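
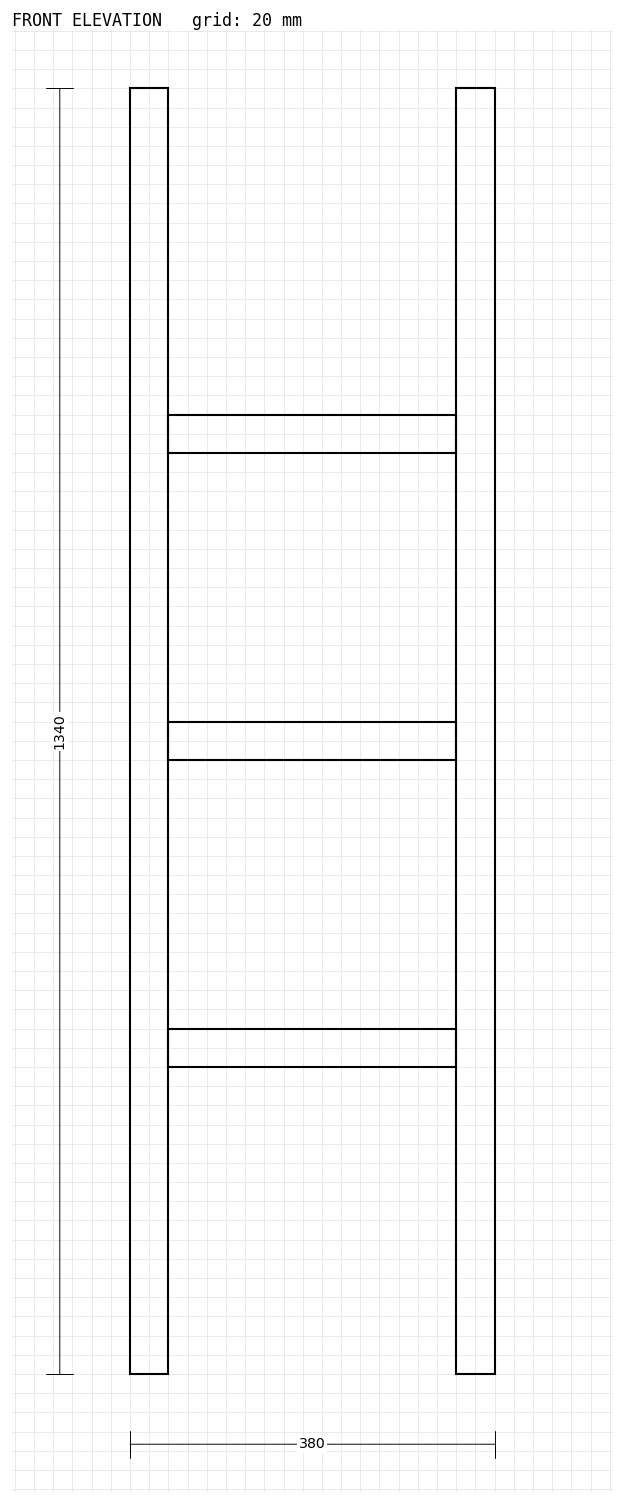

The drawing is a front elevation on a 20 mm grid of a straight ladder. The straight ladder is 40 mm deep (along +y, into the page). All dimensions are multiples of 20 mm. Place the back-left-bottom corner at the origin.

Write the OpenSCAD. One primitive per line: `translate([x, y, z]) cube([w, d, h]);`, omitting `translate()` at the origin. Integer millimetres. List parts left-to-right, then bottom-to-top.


cube([40, 40, 1340]);
translate([40, 0, 320]) cube([300, 40, 40]);
translate([40, 0, 640]) cube([300, 40, 40]);
translate([40, 0, 960]) cube([300, 40, 40]);
translate([340, 0, 0]) cube([40, 40, 1340]);


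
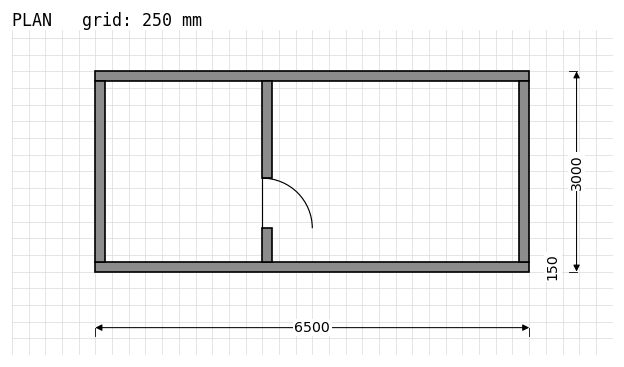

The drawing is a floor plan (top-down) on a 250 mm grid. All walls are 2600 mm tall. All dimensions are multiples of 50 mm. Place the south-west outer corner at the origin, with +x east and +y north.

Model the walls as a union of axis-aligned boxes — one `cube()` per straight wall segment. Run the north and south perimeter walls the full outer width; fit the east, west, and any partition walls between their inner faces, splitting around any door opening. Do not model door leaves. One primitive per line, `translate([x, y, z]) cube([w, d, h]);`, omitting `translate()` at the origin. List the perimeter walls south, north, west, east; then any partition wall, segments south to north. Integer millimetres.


cube([6500, 150, 2600]);
translate([0, 2850, 0]) cube([6500, 150, 2600]);
translate([0, 150, 0]) cube([150, 2700, 2600]);
translate([6350, 150, 0]) cube([150, 2700, 2600]);
translate([2500, 150, 0]) cube([150, 500, 2600]);
translate([2500, 1400, 0]) cube([150, 1450, 2600]);


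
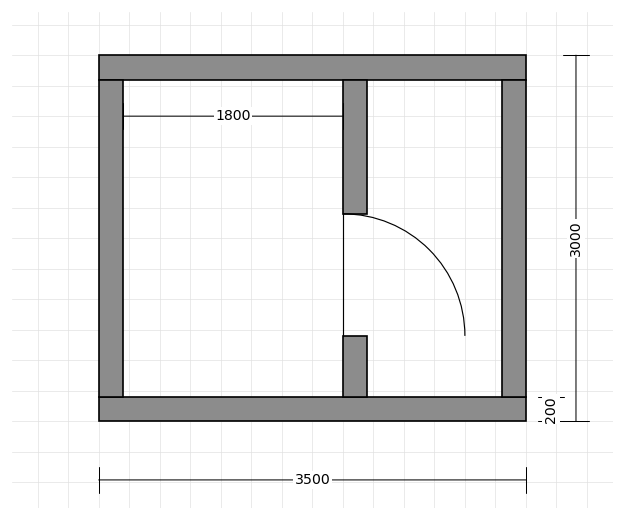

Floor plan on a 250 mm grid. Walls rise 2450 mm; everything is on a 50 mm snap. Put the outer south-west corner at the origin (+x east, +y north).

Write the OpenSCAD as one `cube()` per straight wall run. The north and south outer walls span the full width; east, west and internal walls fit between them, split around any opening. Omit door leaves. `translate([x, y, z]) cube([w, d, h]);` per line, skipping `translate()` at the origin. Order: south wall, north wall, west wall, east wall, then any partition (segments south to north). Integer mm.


cube([3500, 200, 2450]);
translate([0, 2800, 0]) cube([3500, 200, 2450]);
translate([0, 200, 0]) cube([200, 2600, 2450]);
translate([3300, 200, 0]) cube([200, 2600, 2450]);
translate([2000, 200, 0]) cube([200, 500, 2450]);
translate([2000, 1700, 0]) cube([200, 1100, 2450]);


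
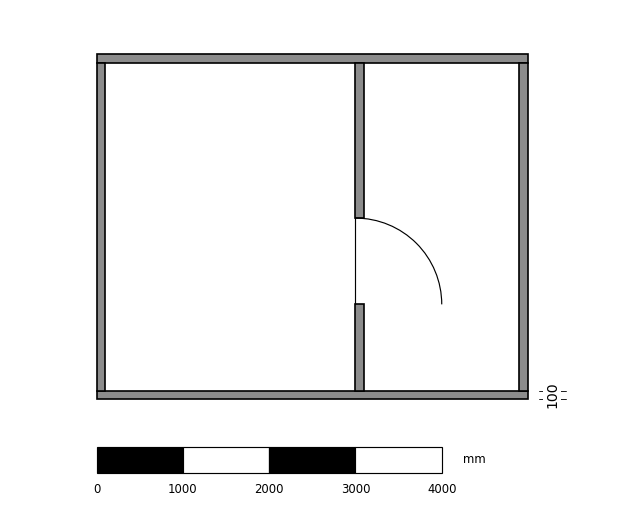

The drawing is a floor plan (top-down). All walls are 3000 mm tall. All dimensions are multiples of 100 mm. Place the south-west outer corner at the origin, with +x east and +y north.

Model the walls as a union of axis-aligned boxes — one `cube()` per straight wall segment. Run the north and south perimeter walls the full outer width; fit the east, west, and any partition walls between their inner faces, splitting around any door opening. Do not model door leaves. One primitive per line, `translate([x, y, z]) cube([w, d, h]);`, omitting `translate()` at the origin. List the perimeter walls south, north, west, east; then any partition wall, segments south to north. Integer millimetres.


cube([5000, 100, 3000]);
translate([0, 3900, 0]) cube([5000, 100, 3000]);
translate([0, 100, 0]) cube([100, 3800, 3000]);
translate([4900, 100, 0]) cube([100, 3800, 3000]);
translate([3000, 100, 0]) cube([100, 1000, 3000]);
translate([3000, 2100, 0]) cube([100, 1800, 3000]);


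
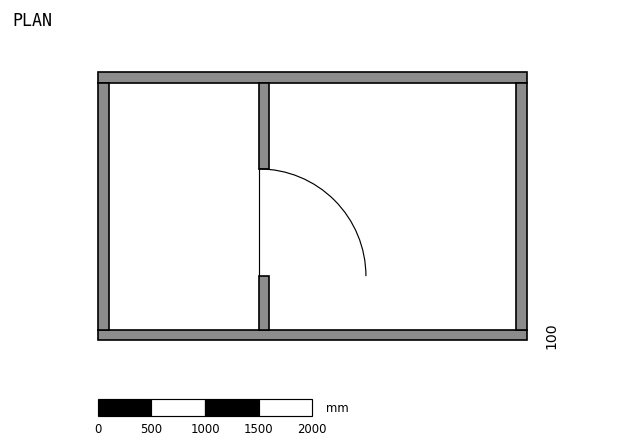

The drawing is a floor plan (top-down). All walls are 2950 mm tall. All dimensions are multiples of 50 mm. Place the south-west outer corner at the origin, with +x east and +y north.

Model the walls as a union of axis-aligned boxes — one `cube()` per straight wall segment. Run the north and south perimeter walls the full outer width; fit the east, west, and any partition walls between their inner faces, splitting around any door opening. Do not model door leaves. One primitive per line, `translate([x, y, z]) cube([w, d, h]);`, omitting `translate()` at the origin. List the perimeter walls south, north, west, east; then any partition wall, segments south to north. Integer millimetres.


cube([4000, 100, 2950]);
translate([0, 2400, 0]) cube([4000, 100, 2950]);
translate([0, 100, 0]) cube([100, 2300, 2950]);
translate([3900, 100, 0]) cube([100, 2300, 2950]);
translate([1500, 100, 0]) cube([100, 500, 2950]);
translate([1500, 1600, 0]) cube([100, 800, 2950]);


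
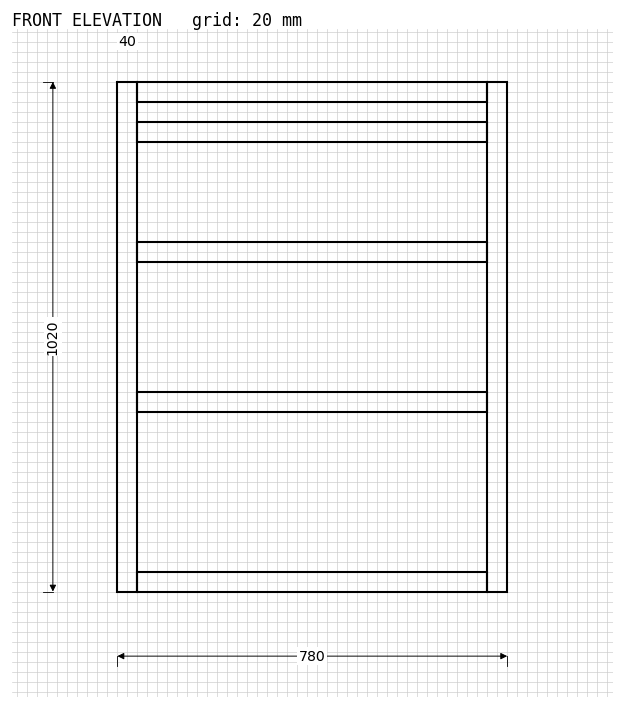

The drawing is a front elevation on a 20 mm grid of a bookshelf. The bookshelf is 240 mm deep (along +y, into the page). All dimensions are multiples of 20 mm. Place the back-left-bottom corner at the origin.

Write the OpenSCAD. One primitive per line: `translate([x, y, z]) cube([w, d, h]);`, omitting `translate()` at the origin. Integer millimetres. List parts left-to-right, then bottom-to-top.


cube([40, 240, 1020]);
translate([40, 0, 0]) cube([700, 240, 40]);
translate([40, 0, 360]) cube([700, 240, 40]);
translate([40, 0, 660]) cube([700, 240, 40]);
translate([40, 0, 900]) cube([700, 240, 40]);
translate([40, 0, 980]) cube([700, 240, 40]);
translate([740, 0, 0]) cube([40, 240, 1020]);


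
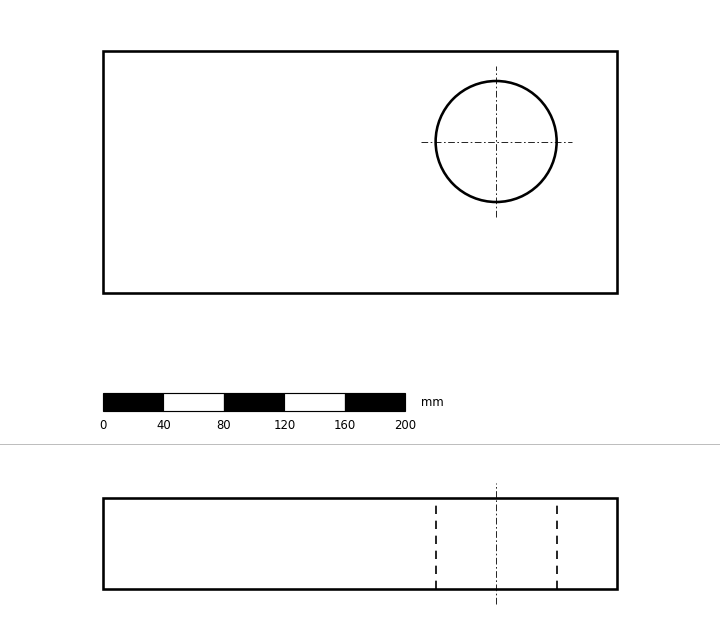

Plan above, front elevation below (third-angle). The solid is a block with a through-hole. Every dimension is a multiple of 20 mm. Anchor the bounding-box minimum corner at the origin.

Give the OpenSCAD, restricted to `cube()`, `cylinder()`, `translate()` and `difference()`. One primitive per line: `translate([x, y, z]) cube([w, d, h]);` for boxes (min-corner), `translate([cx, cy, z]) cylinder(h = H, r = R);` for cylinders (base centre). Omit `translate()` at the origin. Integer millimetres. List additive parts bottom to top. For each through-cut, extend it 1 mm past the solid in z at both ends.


difference() {
  cube([340, 160, 60]);
  translate([260, 100, -1]) cylinder(h = 62, r = 40);
}


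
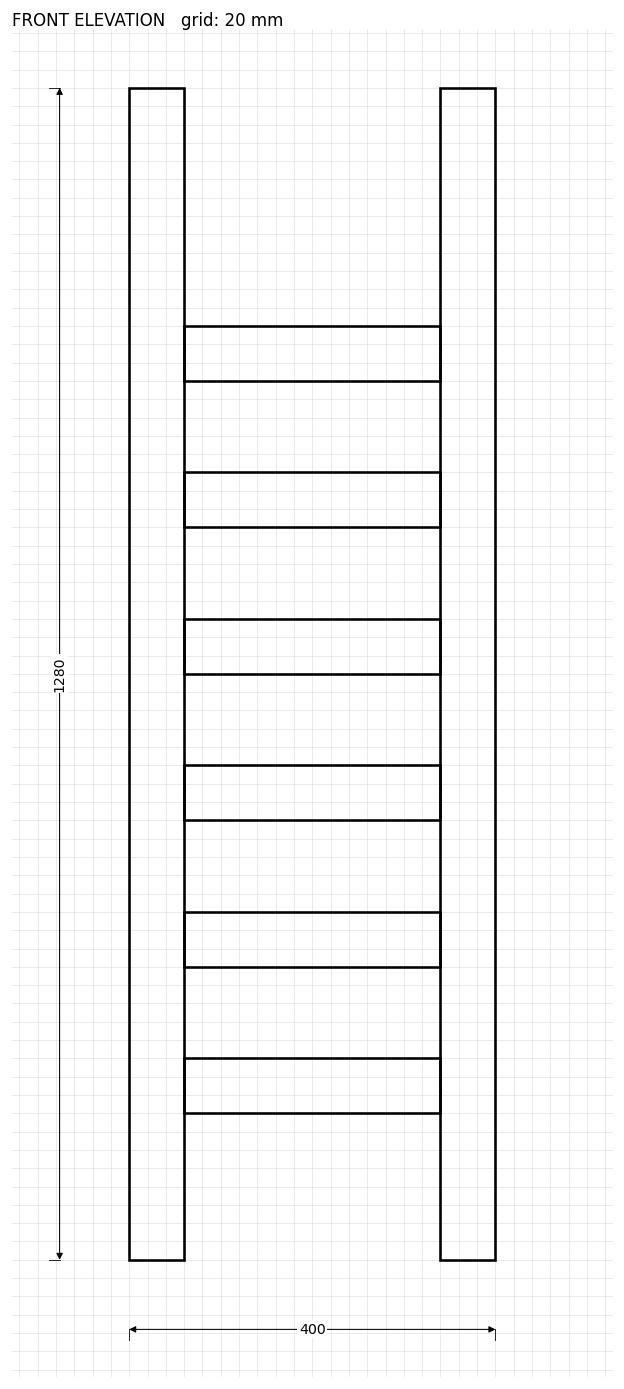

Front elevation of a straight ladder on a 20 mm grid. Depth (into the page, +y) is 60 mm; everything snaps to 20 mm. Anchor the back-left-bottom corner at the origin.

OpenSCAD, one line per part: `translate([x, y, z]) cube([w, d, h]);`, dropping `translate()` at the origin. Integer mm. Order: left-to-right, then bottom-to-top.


cube([60, 60, 1280]);
translate([60, 0, 160]) cube([280, 60, 60]);
translate([60, 0, 320]) cube([280, 60, 60]);
translate([60, 0, 480]) cube([280, 60, 60]);
translate([60, 0, 640]) cube([280, 60, 60]);
translate([60, 0, 800]) cube([280, 60, 60]);
translate([60, 0, 960]) cube([280, 60, 60]);
translate([340, 0, 0]) cube([60, 60, 1280]);


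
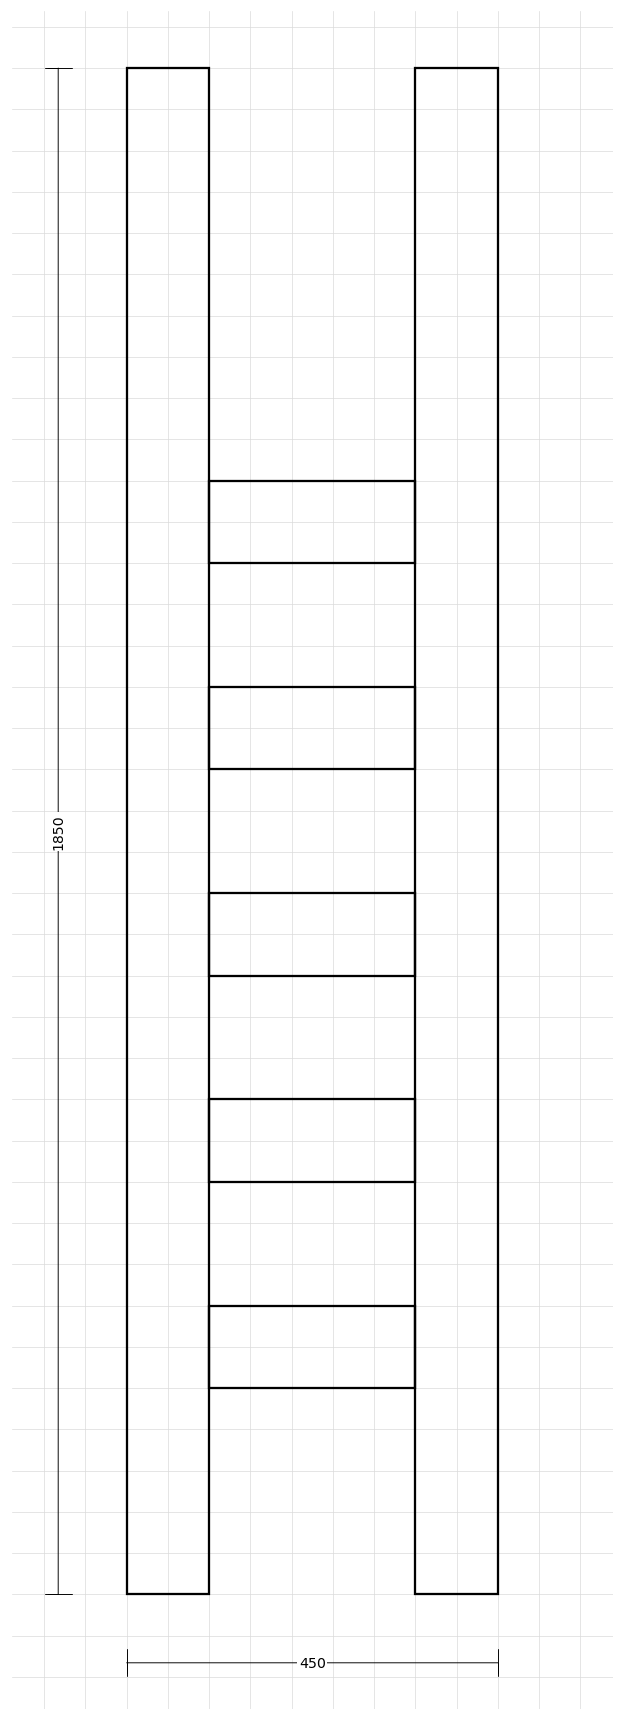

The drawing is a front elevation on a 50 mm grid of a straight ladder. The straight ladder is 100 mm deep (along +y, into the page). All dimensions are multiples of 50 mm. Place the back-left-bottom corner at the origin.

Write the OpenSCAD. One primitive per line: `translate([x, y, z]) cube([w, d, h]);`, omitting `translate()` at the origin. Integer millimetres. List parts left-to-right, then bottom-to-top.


cube([100, 100, 1850]);
translate([100, 0, 250]) cube([250, 100, 100]);
translate([100, 0, 500]) cube([250, 100, 100]);
translate([100, 0, 750]) cube([250, 100, 100]);
translate([100, 0, 1000]) cube([250, 100, 100]);
translate([100, 0, 1250]) cube([250, 100, 100]);
translate([350, 0, 0]) cube([100, 100, 1850]);


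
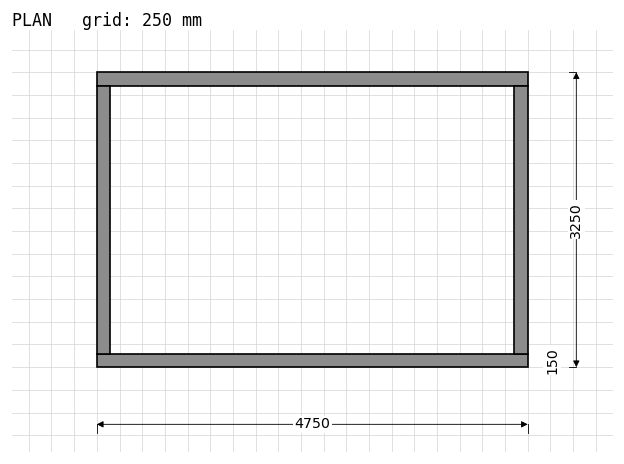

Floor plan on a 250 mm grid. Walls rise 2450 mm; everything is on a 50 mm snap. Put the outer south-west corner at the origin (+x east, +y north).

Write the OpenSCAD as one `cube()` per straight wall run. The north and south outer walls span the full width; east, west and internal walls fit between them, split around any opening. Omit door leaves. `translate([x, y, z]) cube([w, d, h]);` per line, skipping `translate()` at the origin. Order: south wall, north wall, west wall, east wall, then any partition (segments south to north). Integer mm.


cube([4750, 150, 2450]);
translate([0, 3100, 0]) cube([4750, 150, 2450]);
translate([0, 150, 0]) cube([150, 2950, 2450]);
translate([4600, 150, 0]) cube([150, 2950, 2450]);


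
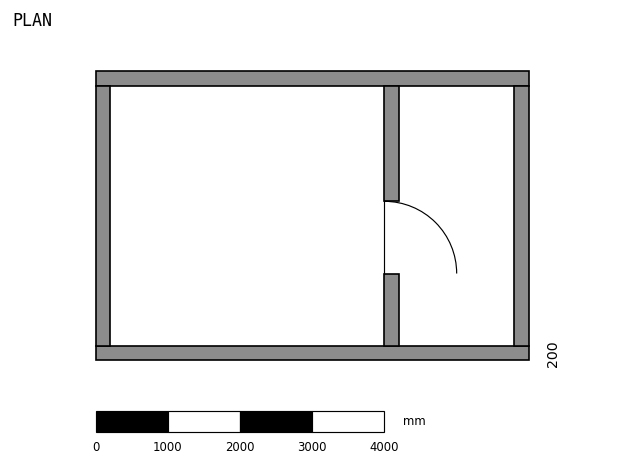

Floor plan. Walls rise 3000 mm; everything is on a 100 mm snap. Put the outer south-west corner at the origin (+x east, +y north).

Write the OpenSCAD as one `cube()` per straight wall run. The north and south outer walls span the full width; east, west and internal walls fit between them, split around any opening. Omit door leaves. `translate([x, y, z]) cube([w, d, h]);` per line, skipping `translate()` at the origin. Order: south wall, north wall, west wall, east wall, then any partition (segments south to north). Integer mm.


cube([6000, 200, 3000]);
translate([0, 3800, 0]) cube([6000, 200, 3000]);
translate([0, 200, 0]) cube([200, 3600, 3000]);
translate([5800, 200, 0]) cube([200, 3600, 3000]);
translate([4000, 200, 0]) cube([200, 1000, 3000]);
translate([4000, 2200, 0]) cube([200, 1600, 3000]);


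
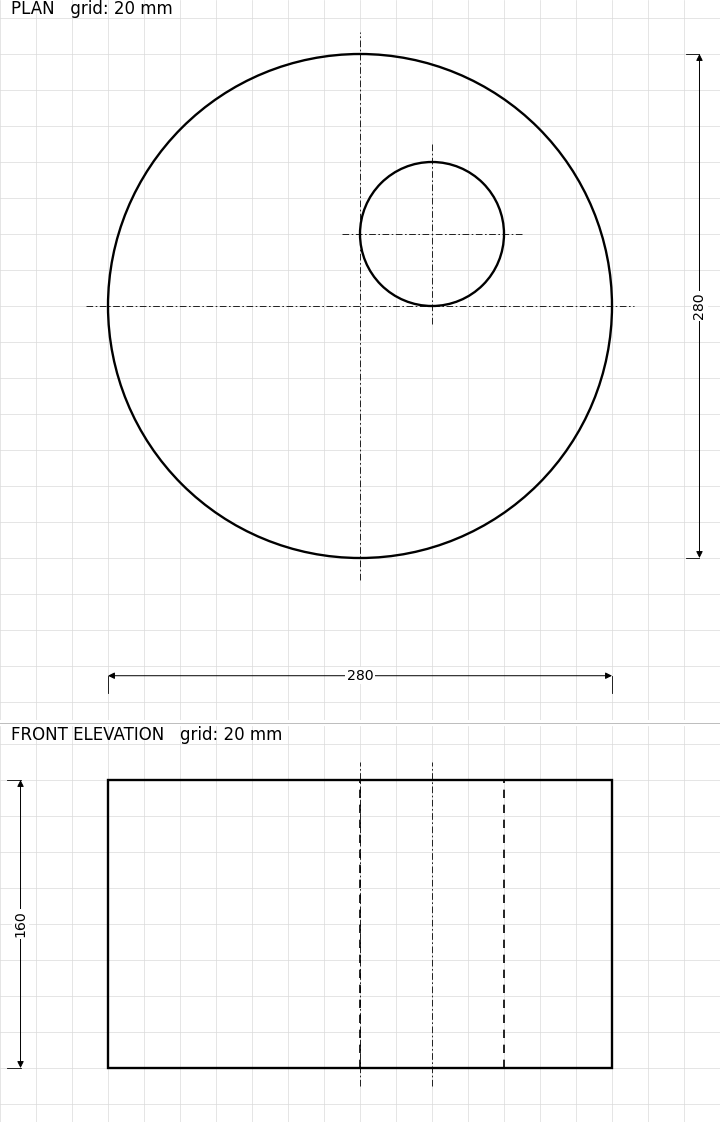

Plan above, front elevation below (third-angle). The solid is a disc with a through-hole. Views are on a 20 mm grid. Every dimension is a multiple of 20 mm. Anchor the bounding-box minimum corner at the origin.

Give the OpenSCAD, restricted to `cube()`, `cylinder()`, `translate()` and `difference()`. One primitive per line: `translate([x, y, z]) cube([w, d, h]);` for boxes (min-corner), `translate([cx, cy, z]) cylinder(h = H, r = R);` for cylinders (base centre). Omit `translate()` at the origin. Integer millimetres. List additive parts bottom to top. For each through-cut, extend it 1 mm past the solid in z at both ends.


difference() {
  translate([140, 140, 0]) cylinder(h = 160, r = 140);
  translate([180, 180, -1]) cylinder(h = 162, r = 40);
}


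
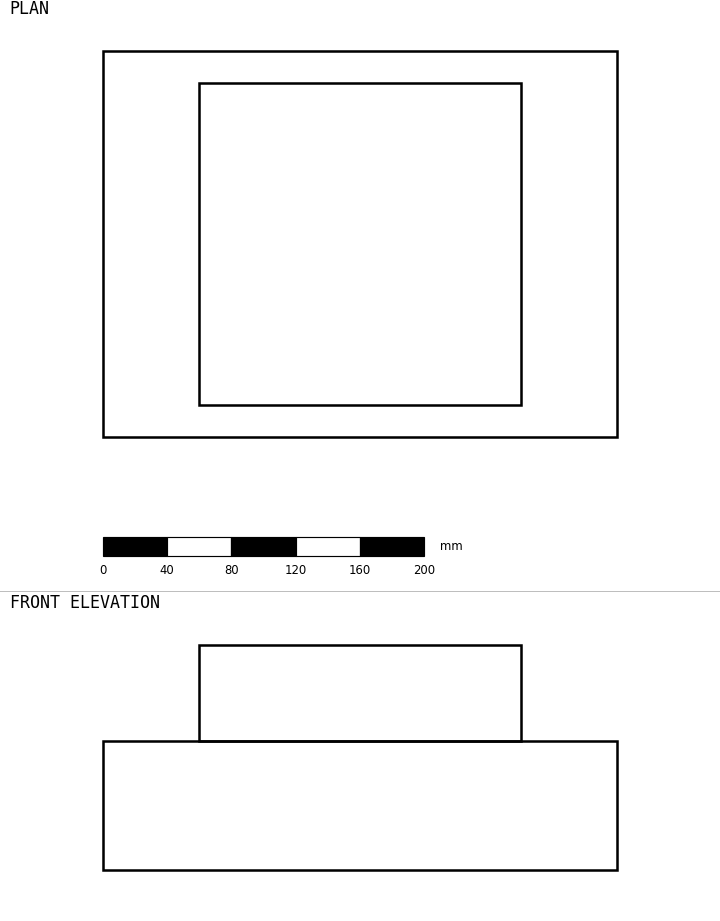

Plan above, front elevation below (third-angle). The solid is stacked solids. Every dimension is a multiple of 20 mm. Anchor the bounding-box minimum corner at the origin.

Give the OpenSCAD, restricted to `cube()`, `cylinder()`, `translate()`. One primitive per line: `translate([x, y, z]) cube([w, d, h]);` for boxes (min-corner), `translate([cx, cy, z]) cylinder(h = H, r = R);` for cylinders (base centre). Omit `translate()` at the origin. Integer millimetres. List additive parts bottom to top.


cube([320, 240, 80]);
translate([60, 20, 80]) cube([200, 200, 60]);


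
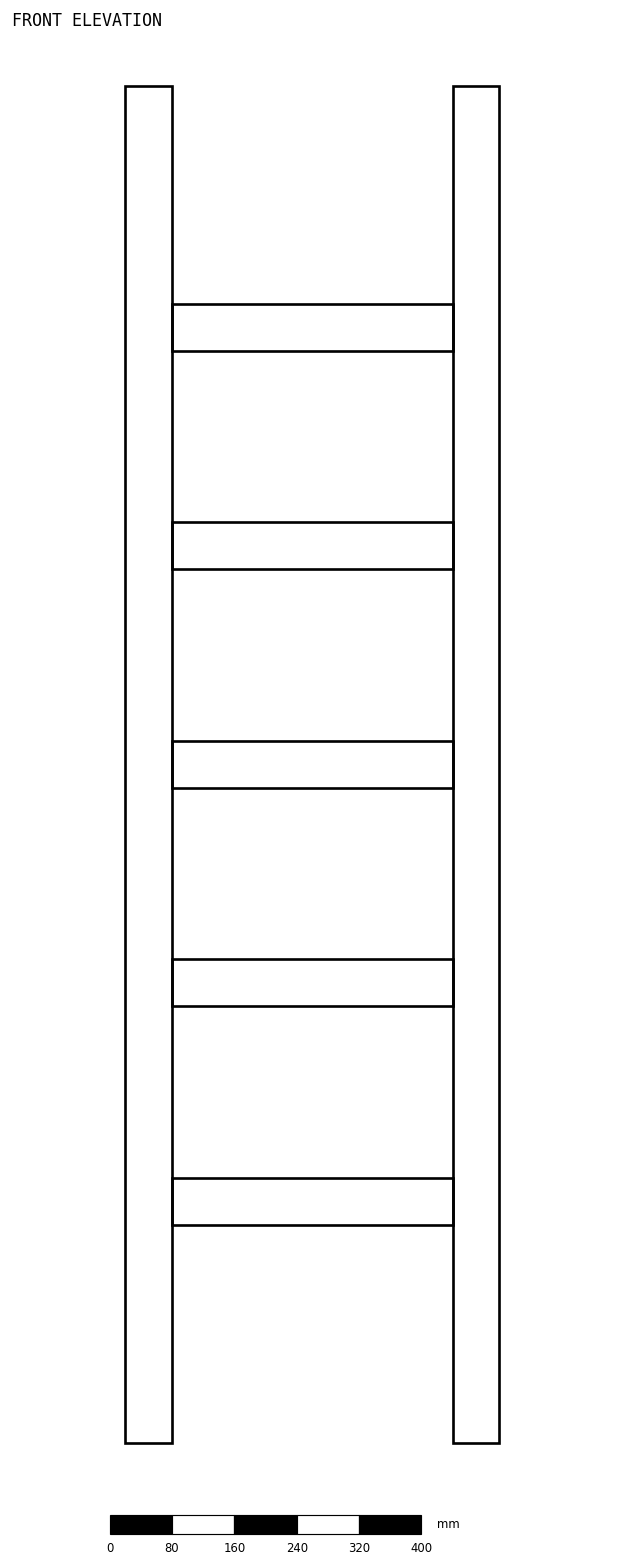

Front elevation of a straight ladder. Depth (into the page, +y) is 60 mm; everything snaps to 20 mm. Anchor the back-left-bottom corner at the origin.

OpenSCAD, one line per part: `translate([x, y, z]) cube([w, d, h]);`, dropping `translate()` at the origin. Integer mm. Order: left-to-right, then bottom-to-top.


cube([60, 60, 1740]);
translate([60, 0, 280]) cube([360, 60, 60]);
translate([60, 0, 560]) cube([360, 60, 60]);
translate([60, 0, 840]) cube([360, 60, 60]);
translate([60, 0, 1120]) cube([360, 60, 60]);
translate([60, 0, 1400]) cube([360, 60, 60]);
translate([420, 0, 0]) cube([60, 60, 1740]);


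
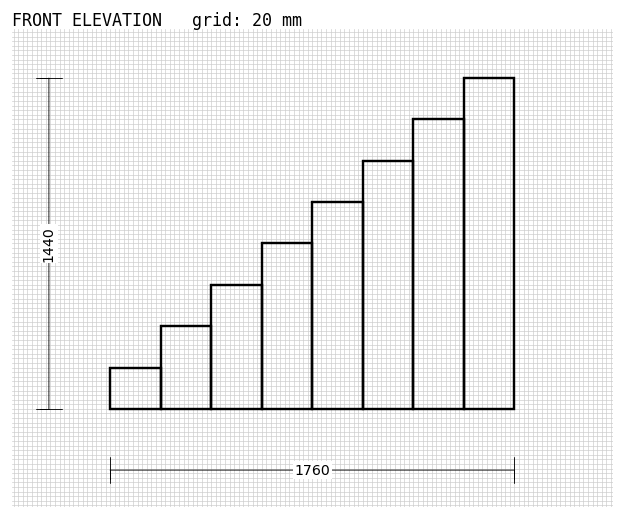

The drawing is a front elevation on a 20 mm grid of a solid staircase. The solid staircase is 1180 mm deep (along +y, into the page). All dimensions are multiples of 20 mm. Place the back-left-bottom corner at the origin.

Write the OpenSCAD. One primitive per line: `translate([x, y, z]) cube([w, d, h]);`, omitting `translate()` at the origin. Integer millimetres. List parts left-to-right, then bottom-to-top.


cube([220, 1180, 180]);
translate([220, 0, 0]) cube([220, 1180, 360]);
translate([440, 0, 0]) cube([220, 1180, 540]);
translate([660, 0, 0]) cube([220, 1180, 720]);
translate([880, 0, 0]) cube([220, 1180, 900]);
translate([1100, 0, 0]) cube([220, 1180, 1080]);
translate([1320, 0, 0]) cube([220, 1180, 1260]);
translate([1540, 0, 0]) cube([220, 1180, 1440]);


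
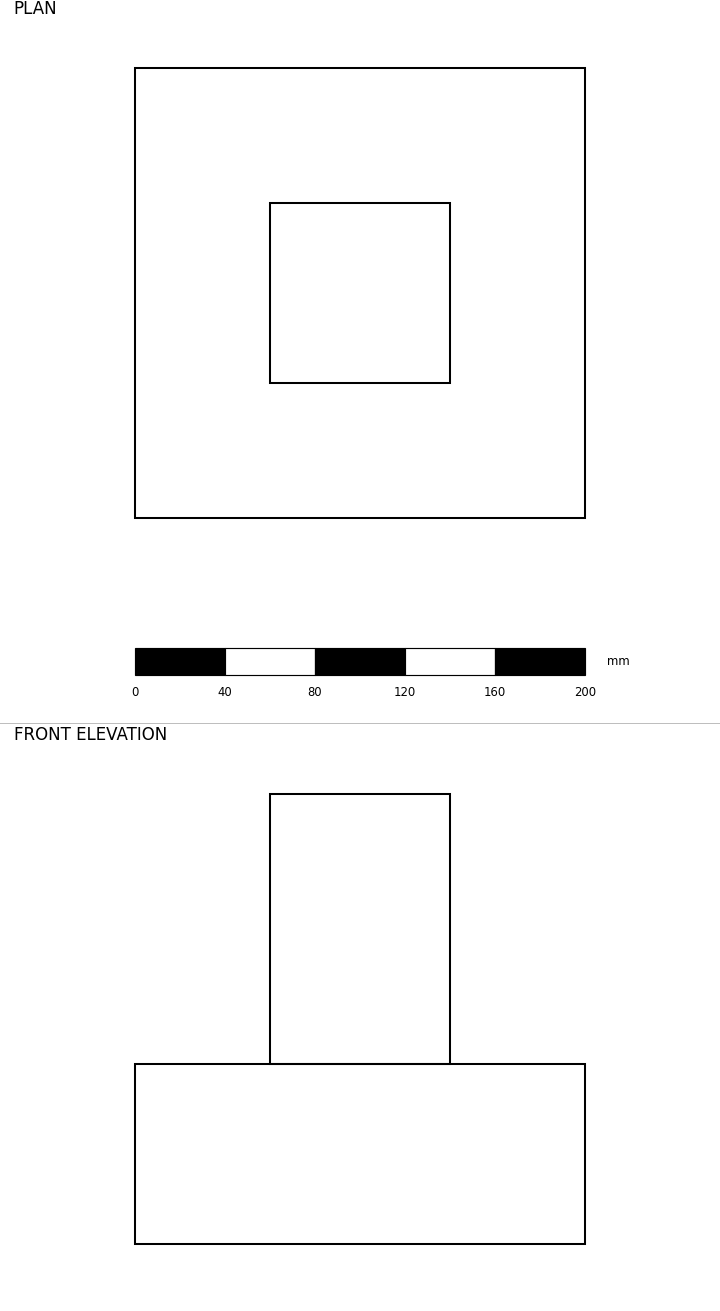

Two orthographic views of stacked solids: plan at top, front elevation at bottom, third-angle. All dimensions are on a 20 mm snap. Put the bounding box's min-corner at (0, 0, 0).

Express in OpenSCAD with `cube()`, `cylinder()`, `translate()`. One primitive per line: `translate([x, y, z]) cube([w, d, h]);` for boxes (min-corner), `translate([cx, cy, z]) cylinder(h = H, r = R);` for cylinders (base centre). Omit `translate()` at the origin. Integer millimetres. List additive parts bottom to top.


cube([200, 200, 80]);
translate([60, 60, 80]) cube([80, 80, 120]);


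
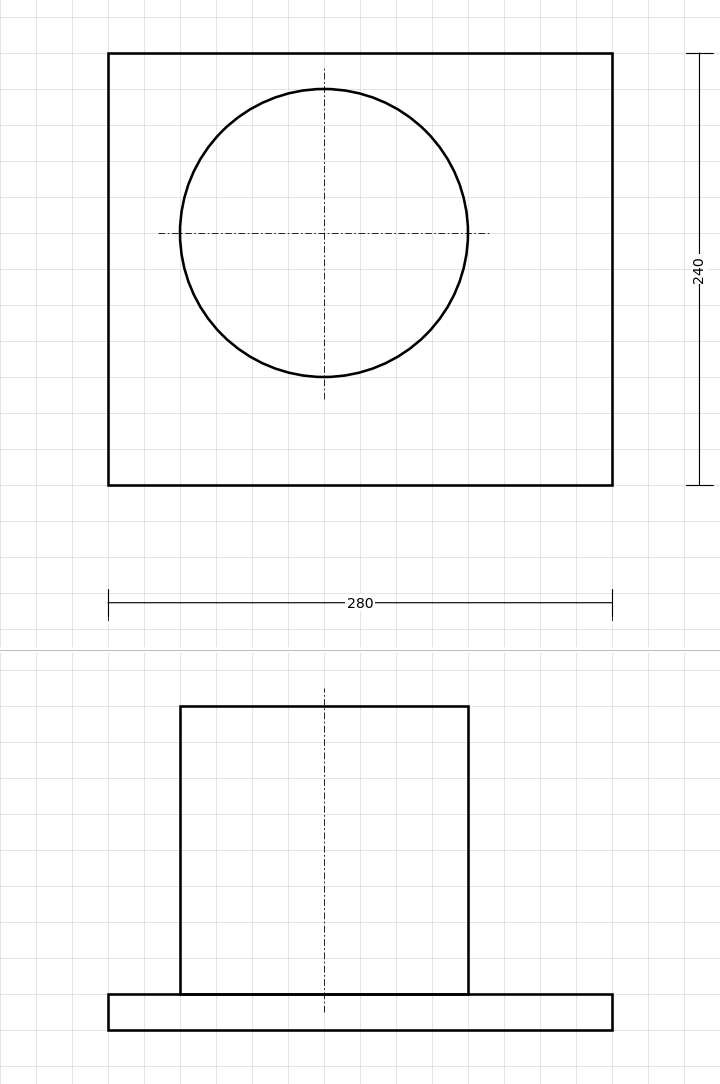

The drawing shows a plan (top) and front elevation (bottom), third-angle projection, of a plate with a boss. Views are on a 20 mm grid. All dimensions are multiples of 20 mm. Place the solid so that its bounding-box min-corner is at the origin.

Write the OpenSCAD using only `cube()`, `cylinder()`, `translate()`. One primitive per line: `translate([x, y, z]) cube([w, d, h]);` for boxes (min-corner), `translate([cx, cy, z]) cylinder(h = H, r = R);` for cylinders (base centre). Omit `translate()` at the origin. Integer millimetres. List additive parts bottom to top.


cube([280, 240, 20]);
translate([120, 140, 20]) cylinder(h = 160, r = 80);


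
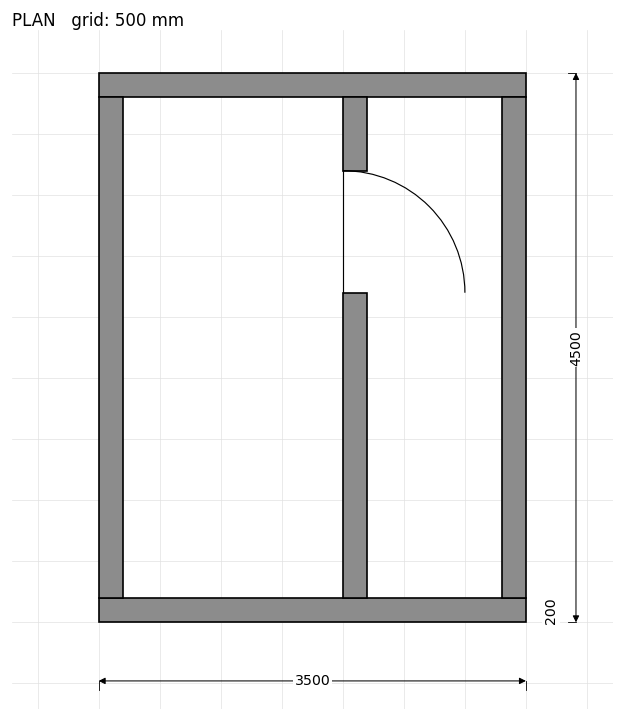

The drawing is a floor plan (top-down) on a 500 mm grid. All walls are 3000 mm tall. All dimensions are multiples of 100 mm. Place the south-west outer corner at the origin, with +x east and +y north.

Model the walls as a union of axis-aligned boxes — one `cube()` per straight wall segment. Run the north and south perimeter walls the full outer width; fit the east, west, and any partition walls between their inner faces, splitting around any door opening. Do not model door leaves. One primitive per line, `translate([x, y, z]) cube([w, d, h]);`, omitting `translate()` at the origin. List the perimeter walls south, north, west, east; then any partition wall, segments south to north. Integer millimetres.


cube([3500, 200, 3000]);
translate([0, 4300, 0]) cube([3500, 200, 3000]);
translate([0, 200, 0]) cube([200, 4100, 3000]);
translate([3300, 200, 0]) cube([200, 4100, 3000]);
translate([2000, 200, 0]) cube([200, 2500, 3000]);
translate([2000, 3700, 0]) cube([200, 600, 3000]);


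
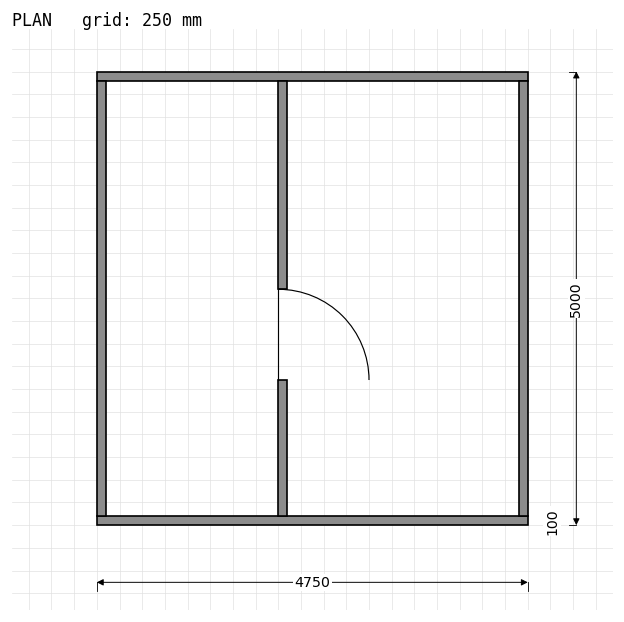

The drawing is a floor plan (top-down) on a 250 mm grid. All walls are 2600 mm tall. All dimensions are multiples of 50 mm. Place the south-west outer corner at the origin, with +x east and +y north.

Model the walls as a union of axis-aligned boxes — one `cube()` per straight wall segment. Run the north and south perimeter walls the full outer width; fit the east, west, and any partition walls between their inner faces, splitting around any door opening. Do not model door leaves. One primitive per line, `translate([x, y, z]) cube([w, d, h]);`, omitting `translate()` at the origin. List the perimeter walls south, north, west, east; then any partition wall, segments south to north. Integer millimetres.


cube([4750, 100, 2600]);
translate([0, 4900, 0]) cube([4750, 100, 2600]);
translate([0, 100, 0]) cube([100, 4800, 2600]);
translate([4650, 100, 0]) cube([100, 4800, 2600]);
translate([2000, 100, 0]) cube([100, 1500, 2600]);
translate([2000, 2600, 0]) cube([100, 2300, 2600]);


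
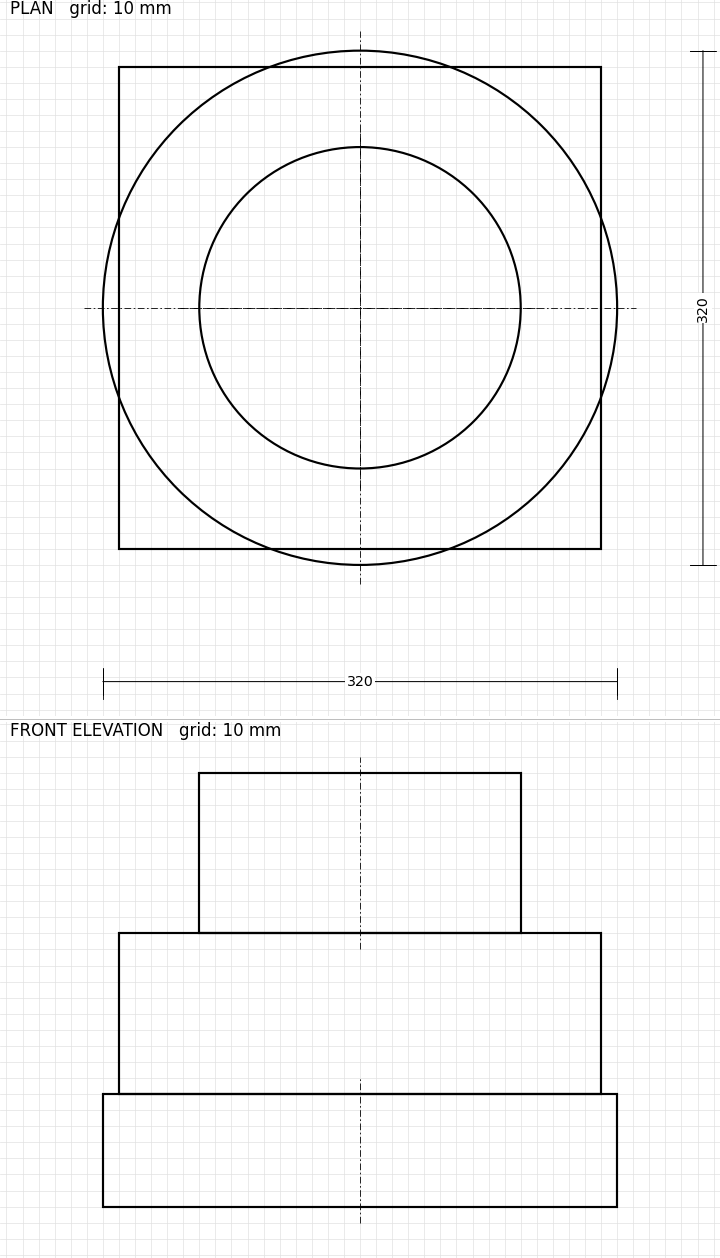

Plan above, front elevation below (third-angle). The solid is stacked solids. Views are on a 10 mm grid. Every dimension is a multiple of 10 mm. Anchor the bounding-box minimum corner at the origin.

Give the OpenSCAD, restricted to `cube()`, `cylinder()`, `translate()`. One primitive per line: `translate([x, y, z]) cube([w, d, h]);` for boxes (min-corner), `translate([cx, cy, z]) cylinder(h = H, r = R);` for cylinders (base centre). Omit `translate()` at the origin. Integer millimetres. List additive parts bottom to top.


translate([160, 160, 0]) cylinder(h = 70, r = 160);
translate([10, 10, 70]) cube([300, 300, 100]);
translate([160, 160, 170]) cylinder(h = 100, r = 100);


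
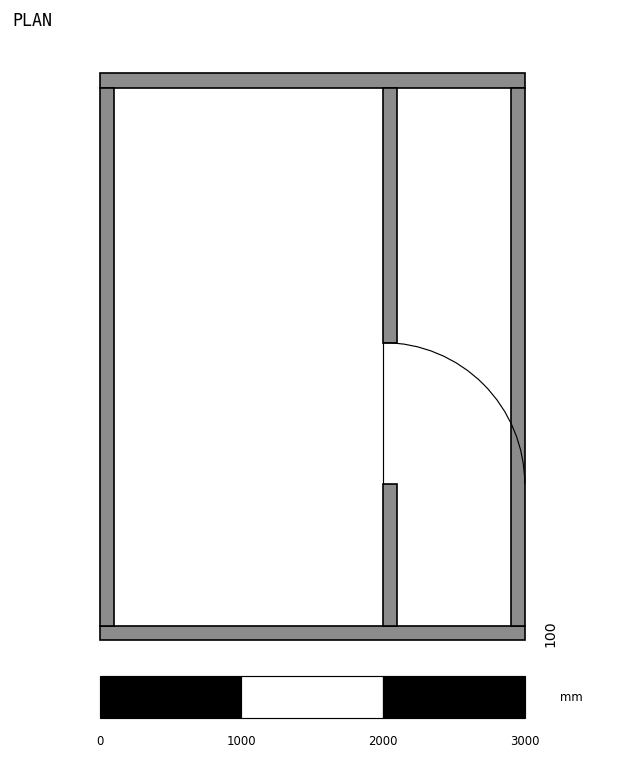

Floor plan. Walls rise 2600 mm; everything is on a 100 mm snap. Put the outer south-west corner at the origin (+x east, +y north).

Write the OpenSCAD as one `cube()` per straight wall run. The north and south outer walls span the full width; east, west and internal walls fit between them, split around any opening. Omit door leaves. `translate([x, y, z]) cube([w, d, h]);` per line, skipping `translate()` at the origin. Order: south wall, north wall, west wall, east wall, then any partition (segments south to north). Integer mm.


cube([3000, 100, 2600]);
translate([0, 3900, 0]) cube([3000, 100, 2600]);
translate([0, 100, 0]) cube([100, 3800, 2600]);
translate([2900, 100, 0]) cube([100, 3800, 2600]);
translate([2000, 100, 0]) cube([100, 1000, 2600]);
translate([2000, 2100, 0]) cube([100, 1800, 2600]);


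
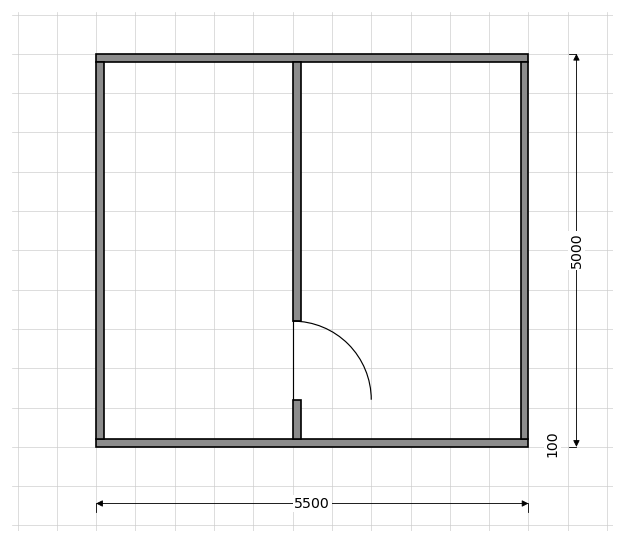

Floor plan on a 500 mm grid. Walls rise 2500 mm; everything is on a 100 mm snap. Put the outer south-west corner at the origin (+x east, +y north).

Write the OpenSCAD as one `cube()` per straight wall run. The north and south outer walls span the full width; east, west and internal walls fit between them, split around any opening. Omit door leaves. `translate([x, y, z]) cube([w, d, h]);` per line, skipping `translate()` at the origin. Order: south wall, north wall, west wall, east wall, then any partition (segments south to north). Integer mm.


cube([5500, 100, 2500]);
translate([0, 4900, 0]) cube([5500, 100, 2500]);
translate([0, 100, 0]) cube([100, 4800, 2500]);
translate([5400, 100, 0]) cube([100, 4800, 2500]);
translate([2500, 100, 0]) cube([100, 500, 2500]);
translate([2500, 1600, 0]) cube([100, 3300, 2500]);


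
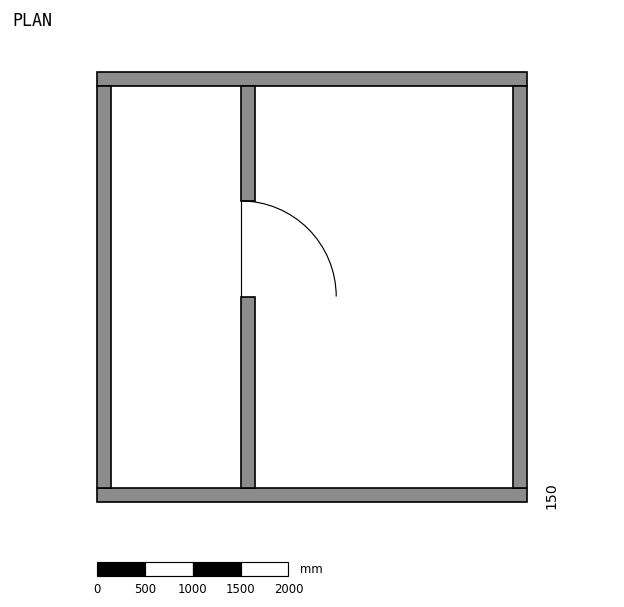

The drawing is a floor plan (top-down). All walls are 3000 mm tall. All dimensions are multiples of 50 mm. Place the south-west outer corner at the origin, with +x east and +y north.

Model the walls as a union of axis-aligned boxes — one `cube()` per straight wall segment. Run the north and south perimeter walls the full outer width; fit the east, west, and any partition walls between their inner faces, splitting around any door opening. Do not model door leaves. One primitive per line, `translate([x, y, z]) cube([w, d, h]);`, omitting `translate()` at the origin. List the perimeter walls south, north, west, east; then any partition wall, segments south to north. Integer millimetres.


cube([4500, 150, 3000]);
translate([0, 4350, 0]) cube([4500, 150, 3000]);
translate([0, 150, 0]) cube([150, 4200, 3000]);
translate([4350, 150, 0]) cube([150, 4200, 3000]);
translate([1500, 150, 0]) cube([150, 2000, 3000]);
translate([1500, 3150, 0]) cube([150, 1200, 3000]);


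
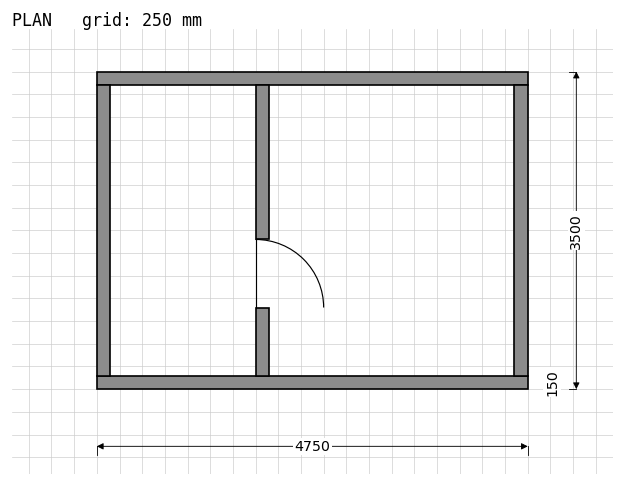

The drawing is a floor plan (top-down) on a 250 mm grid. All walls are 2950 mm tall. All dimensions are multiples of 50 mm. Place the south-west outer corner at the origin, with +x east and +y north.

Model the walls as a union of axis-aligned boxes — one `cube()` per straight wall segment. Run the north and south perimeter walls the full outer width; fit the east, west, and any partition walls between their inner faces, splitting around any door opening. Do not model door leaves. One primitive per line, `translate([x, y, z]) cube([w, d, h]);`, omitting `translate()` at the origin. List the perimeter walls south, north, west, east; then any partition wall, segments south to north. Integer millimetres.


cube([4750, 150, 2950]);
translate([0, 3350, 0]) cube([4750, 150, 2950]);
translate([0, 150, 0]) cube([150, 3200, 2950]);
translate([4600, 150, 0]) cube([150, 3200, 2950]);
translate([1750, 150, 0]) cube([150, 750, 2950]);
translate([1750, 1650, 0]) cube([150, 1700, 2950]);


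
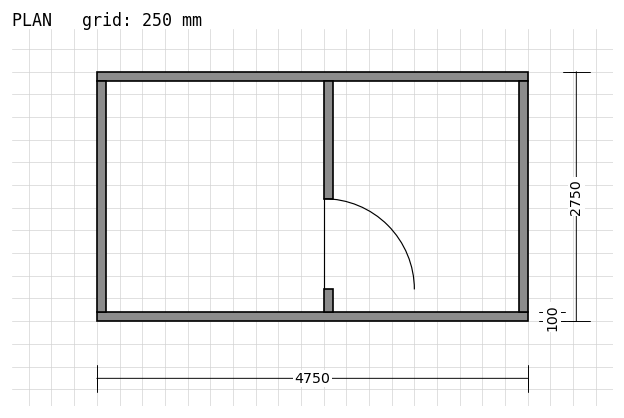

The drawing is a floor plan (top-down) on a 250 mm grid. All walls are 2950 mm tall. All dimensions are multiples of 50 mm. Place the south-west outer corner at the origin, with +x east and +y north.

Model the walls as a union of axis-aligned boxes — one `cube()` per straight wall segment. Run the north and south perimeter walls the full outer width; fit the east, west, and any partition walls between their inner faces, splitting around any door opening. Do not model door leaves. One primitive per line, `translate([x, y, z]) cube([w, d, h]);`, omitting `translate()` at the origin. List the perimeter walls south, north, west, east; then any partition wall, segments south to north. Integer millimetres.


cube([4750, 100, 2950]);
translate([0, 2650, 0]) cube([4750, 100, 2950]);
translate([0, 100, 0]) cube([100, 2550, 2950]);
translate([4650, 100, 0]) cube([100, 2550, 2950]);
translate([2500, 100, 0]) cube([100, 250, 2950]);
translate([2500, 1350, 0]) cube([100, 1300, 2950]);


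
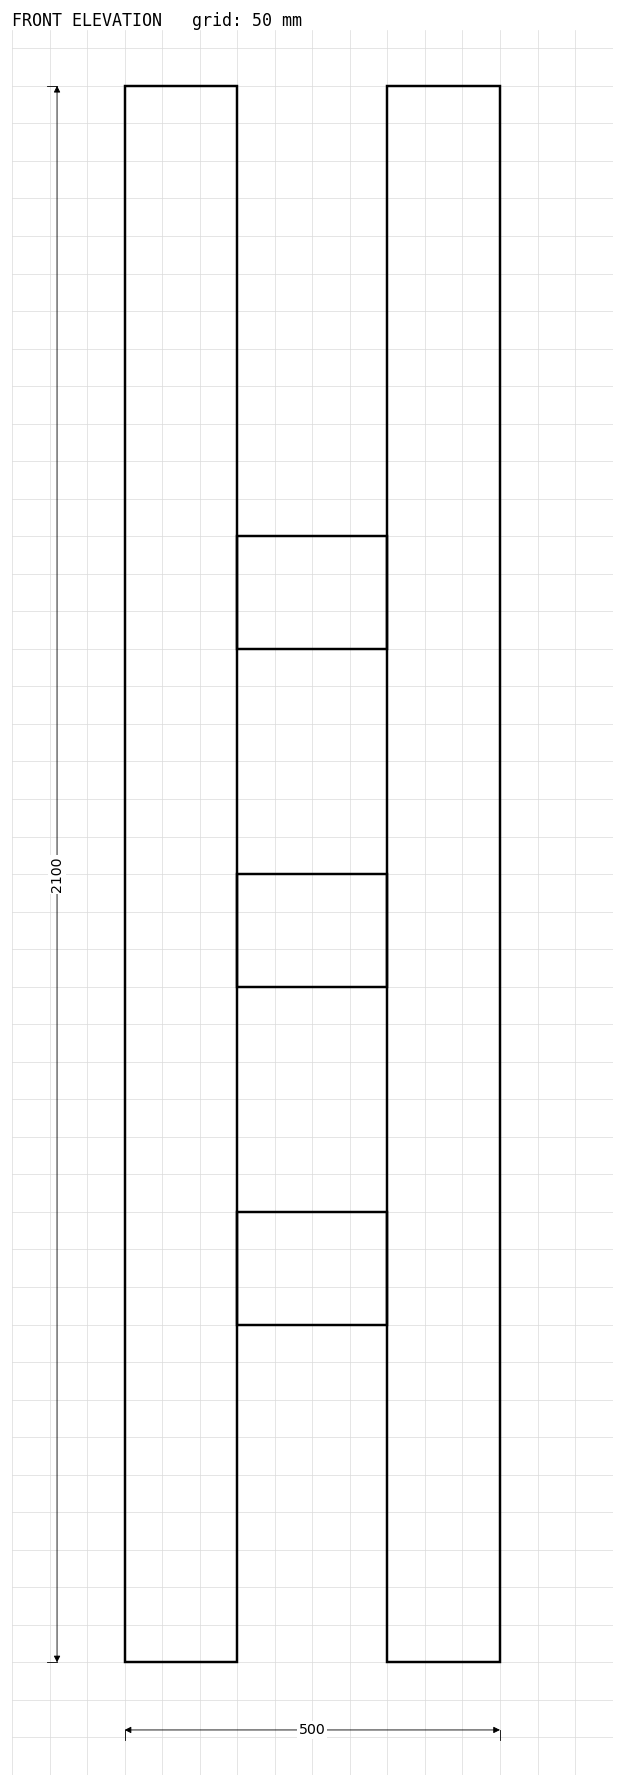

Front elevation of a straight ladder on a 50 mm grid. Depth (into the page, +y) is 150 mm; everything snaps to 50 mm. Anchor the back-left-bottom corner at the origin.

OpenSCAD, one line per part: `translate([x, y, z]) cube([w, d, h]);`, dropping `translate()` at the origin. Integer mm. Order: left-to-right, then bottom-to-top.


cube([150, 150, 2100]);
translate([150, 0, 450]) cube([200, 150, 150]);
translate([150, 0, 900]) cube([200, 150, 150]);
translate([150, 0, 1350]) cube([200, 150, 150]);
translate([350, 0, 0]) cube([150, 150, 2100]);


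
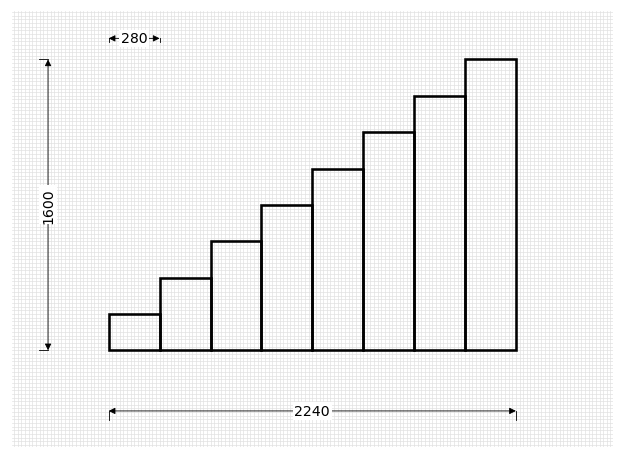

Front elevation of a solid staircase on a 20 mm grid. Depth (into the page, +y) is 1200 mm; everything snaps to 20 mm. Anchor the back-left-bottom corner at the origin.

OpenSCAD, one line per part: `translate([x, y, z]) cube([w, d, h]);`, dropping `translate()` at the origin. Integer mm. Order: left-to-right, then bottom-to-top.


cube([280, 1200, 200]);
translate([280, 0, 0]) cube([280, 1200, 400]);
translate([560, 0, 0]) cube([280, 1200, 600]);
translate([840, 0, 0]) cube([280, 1200, 800]);
translate([1120, 0, 0]) cube([280, 1200, 1000]);
translate([1400, 0, 0]) cube([280, 1200, 1200]);
translate([1680, 0, 0]) cube([280, 1200, 1400]);
translate([1960, 0, 0]) cube([280, 1200, 1600]);


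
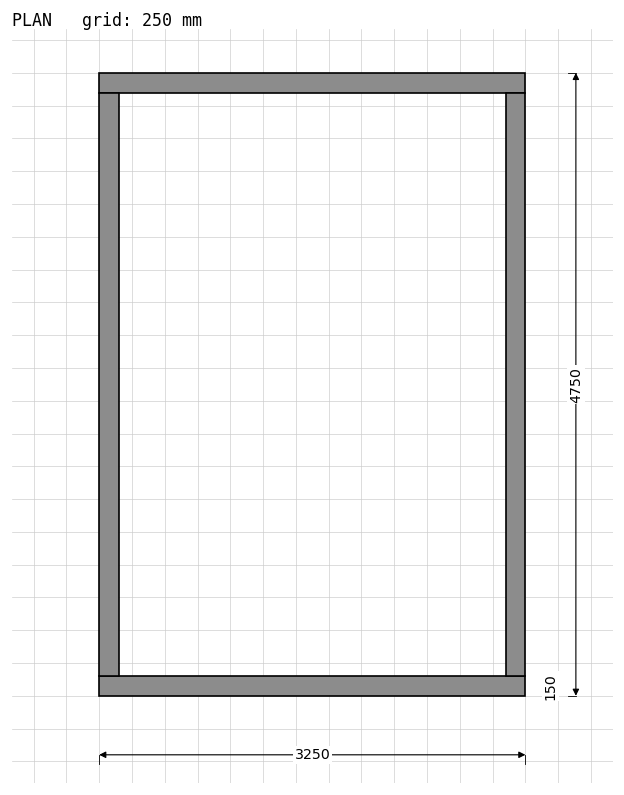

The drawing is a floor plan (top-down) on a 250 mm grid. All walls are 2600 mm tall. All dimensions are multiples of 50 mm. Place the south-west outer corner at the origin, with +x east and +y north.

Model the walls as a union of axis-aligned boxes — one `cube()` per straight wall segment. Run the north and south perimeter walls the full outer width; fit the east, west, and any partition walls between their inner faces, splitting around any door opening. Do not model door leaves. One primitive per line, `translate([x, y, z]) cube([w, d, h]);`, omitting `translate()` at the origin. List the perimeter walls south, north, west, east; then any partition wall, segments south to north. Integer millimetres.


cube([3250, 150, 2600]);
translate([0, 4600, 0]) cube([3250, 150, 2600]);
translate([0, 150, 0]) cube([150, 4450, 2600]);
translate([3100, 150, 0]) cube([150, 4450, 2600]);


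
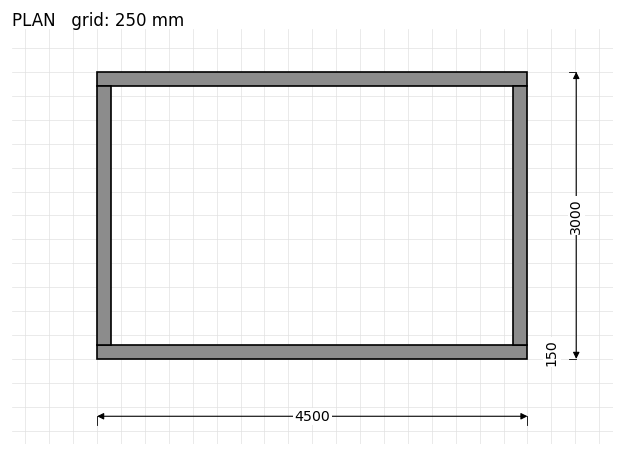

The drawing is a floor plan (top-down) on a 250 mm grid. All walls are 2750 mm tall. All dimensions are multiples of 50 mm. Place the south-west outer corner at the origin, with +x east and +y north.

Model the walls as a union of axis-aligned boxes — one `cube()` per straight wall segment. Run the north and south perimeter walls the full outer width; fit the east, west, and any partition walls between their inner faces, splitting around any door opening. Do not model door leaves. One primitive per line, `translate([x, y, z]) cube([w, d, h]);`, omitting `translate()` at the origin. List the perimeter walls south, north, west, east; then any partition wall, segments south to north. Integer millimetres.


cube([4500, 150, 2750]);
translate([0, 2850, 0]) cube([4500, 150, 2750]);
translate([0, 150, 0]) cube([150, 2700, 2750]);
translate([4350, 150, 0]) cube([150, 2700, 2750]);


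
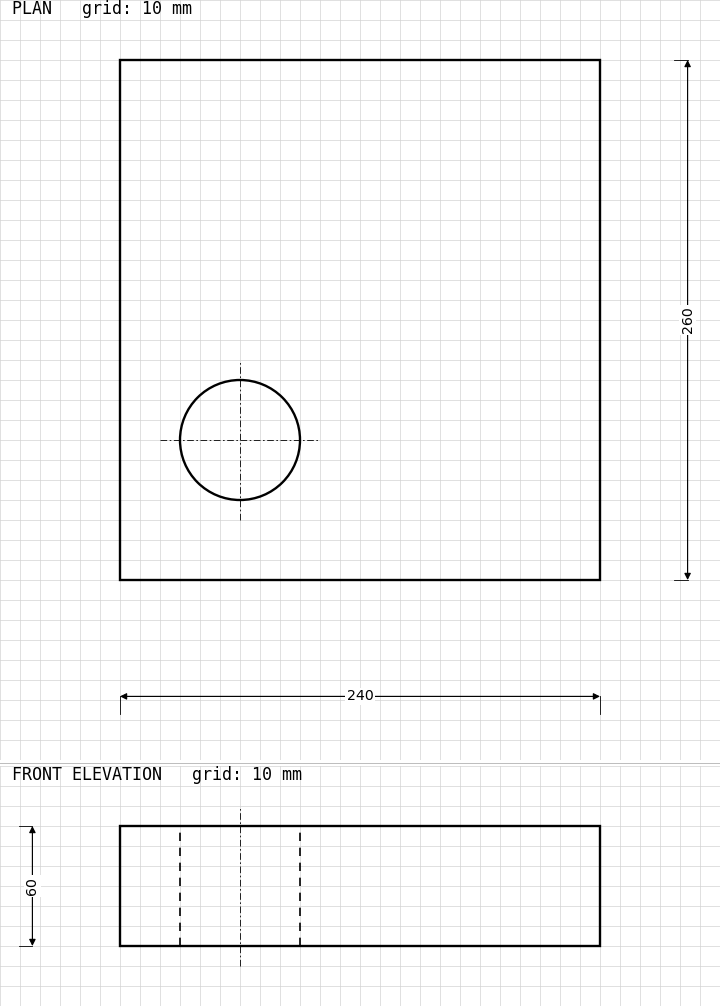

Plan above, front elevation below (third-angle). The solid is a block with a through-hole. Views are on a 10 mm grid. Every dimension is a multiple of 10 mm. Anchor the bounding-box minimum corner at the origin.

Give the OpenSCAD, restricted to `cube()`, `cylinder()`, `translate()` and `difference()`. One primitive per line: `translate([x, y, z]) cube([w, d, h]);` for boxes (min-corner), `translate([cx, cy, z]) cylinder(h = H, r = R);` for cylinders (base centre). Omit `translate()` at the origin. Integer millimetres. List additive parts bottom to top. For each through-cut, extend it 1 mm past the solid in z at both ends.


difference() {
  cube([240, 260, 60]);
  translate([60, 70, -1]) cylinder(h = 62, r = 30);
}


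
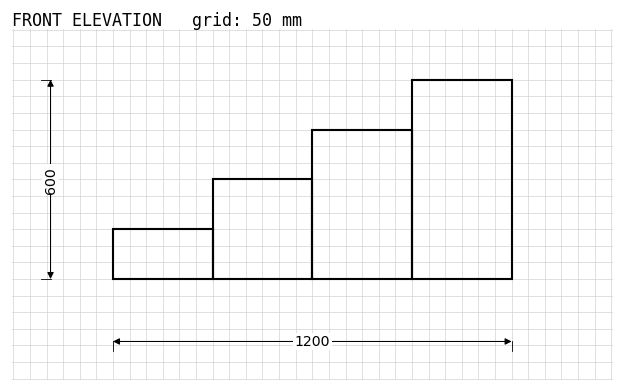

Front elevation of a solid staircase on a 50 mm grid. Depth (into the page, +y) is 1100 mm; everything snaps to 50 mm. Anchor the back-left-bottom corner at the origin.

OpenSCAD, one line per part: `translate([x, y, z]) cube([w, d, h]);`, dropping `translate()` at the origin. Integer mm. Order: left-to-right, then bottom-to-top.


cube([300, 1100, 150]);
translate([300, 0, 0]) cube([300, 1100, 300]);
translate([600, 0, 0]) cube([300, 1100, 450]);
translate([900, 0, 0]) cube([300, 1100, 600]);


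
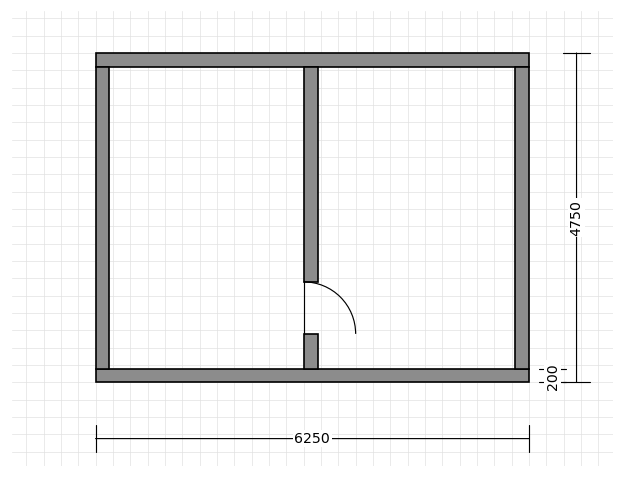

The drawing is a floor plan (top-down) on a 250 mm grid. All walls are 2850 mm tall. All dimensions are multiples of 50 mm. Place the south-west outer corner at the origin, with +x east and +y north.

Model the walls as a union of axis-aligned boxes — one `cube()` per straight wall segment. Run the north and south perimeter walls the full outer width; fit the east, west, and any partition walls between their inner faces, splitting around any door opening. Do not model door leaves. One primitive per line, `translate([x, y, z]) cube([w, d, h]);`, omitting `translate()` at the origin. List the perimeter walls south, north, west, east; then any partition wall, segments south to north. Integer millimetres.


cube([6250, 200, 2850]);
translate([0, 4550, 0]) cube([6250, 200, 2850]);
translate([0, 200, 0]) cube([200, 4350, 2850]);
translate([6050, 200, 0]) cube([200, 4350, 2850]);
translate([3000, 200, 0]) cube([200, 500, 2850]);
translate([3000, 1450, 0]) cube([200, 3100, 2850]);


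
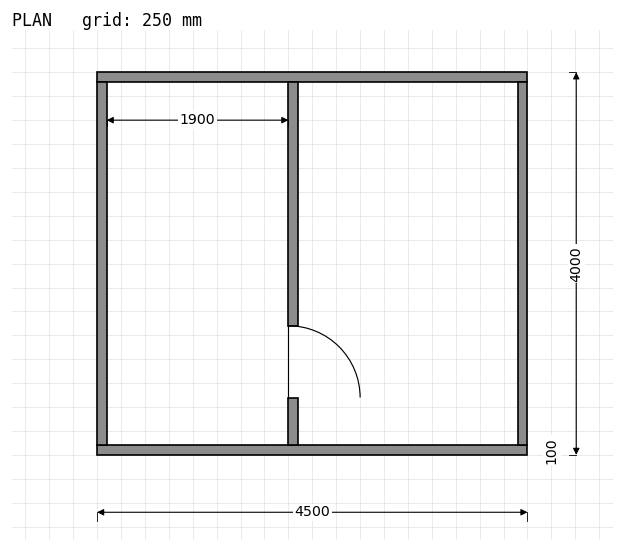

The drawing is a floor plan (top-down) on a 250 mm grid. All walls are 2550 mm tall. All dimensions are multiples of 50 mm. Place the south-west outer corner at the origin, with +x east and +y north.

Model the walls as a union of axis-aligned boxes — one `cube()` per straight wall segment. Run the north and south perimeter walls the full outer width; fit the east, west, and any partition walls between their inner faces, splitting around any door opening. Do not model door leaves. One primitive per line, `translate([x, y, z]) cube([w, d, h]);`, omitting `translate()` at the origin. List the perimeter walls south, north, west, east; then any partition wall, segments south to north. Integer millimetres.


cube([4500, 100, 2550]);
translate([0, 3900, 0]) cube([4500, 100, 2550]);
translate([0, 100, 0]) cube([100, 3800, 2550]);
translate([4400, 100, 0]) cube([100, 3800, 2550]);
translate([2000, 100, 0]) cube([100, 500, 2550]);
translate([2000, 1350, 0]) cube([100, 2550, 2550]);


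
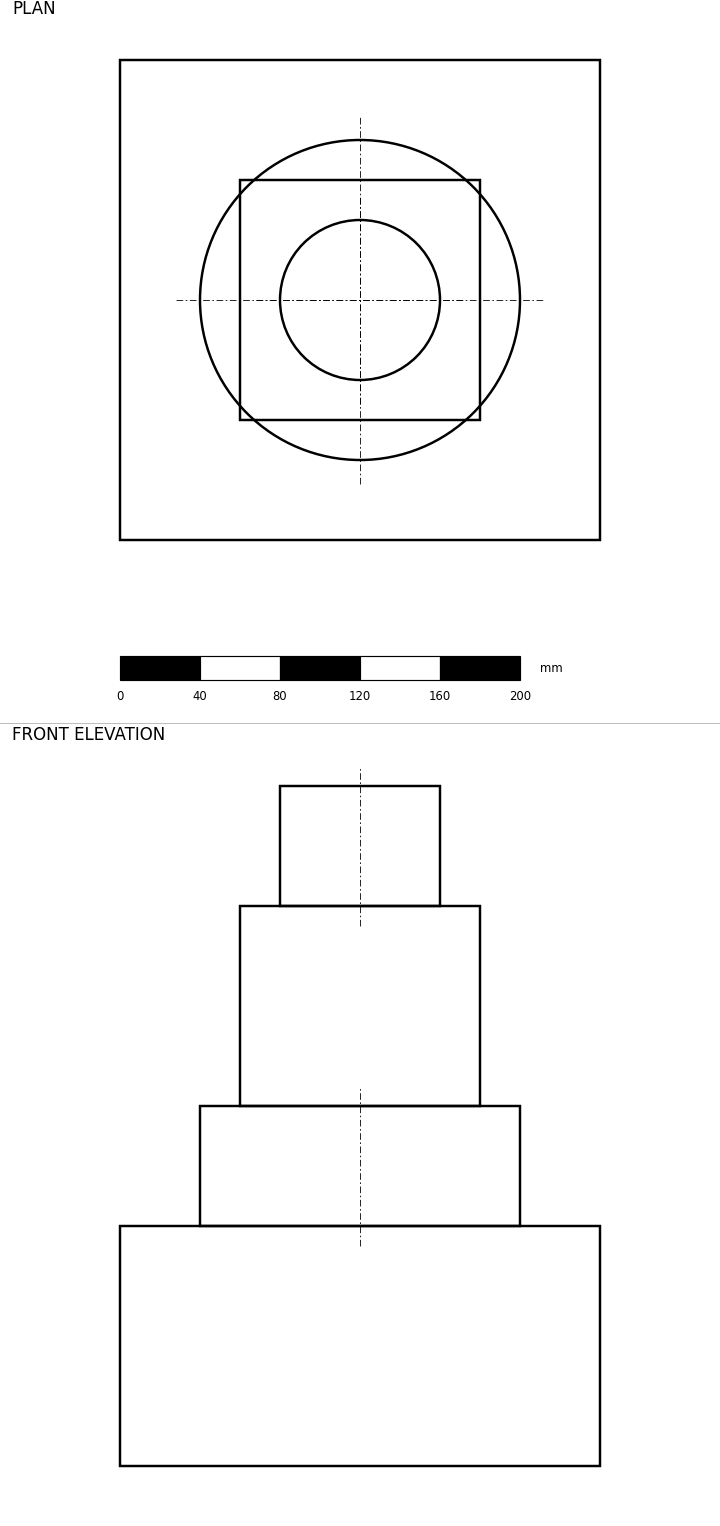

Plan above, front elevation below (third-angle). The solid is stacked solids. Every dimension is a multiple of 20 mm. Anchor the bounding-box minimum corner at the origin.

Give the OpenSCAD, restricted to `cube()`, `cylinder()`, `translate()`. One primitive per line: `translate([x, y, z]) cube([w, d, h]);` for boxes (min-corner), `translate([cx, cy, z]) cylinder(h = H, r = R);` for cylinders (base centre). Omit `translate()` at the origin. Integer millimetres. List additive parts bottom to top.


cube([240, 240, 120]);
translate([120, 120, 120]) cylinder(h = 60, r = 80);
translate([60, 60, 180]) cube([120, 120, 100]);
translate([120, 120, 280]) cylinder(h = 60, r = 40);


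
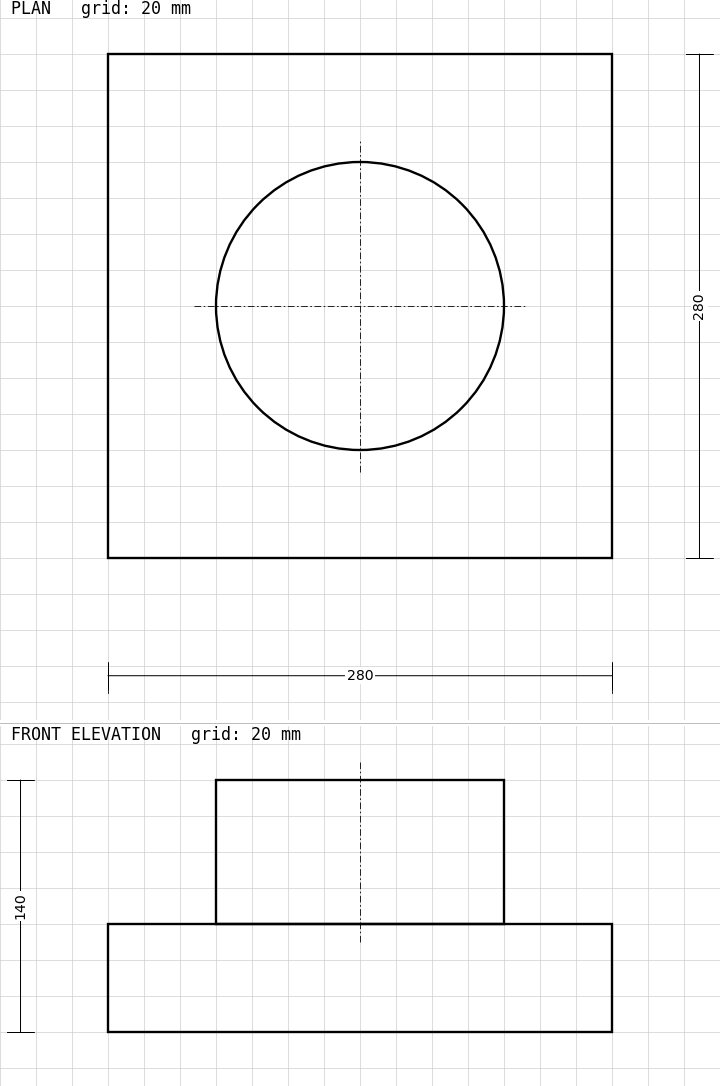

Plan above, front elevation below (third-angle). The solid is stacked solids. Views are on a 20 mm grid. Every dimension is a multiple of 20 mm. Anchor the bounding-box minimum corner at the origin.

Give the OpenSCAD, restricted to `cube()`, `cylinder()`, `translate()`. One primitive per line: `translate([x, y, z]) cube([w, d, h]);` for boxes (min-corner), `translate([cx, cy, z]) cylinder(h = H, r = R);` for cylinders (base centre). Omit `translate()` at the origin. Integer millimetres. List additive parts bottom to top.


cube([280, 280, 60]);
translate([140, 140, 60]) cylinder(h = 80, r = 80);


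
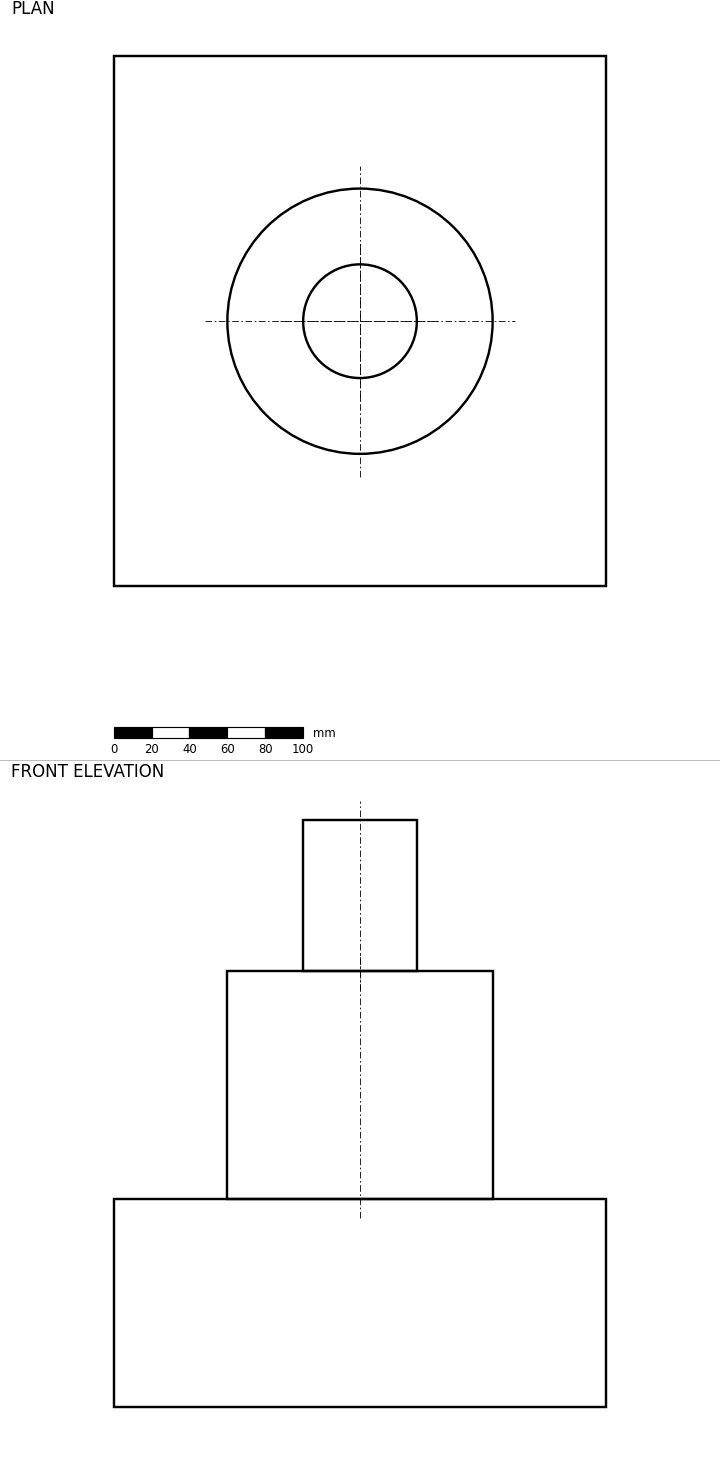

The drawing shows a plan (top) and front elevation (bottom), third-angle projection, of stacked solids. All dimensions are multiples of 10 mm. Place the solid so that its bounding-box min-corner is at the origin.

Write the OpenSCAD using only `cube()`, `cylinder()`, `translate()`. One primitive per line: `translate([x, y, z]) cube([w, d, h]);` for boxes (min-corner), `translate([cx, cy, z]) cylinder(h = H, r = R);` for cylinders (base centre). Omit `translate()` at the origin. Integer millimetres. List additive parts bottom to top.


cube([260, 280, 110]);
translate([130, 140, 110]) cylinder(h = 120, r = 70);
translate([130, 140, 230]) cylinder(h = 80, r = 30);


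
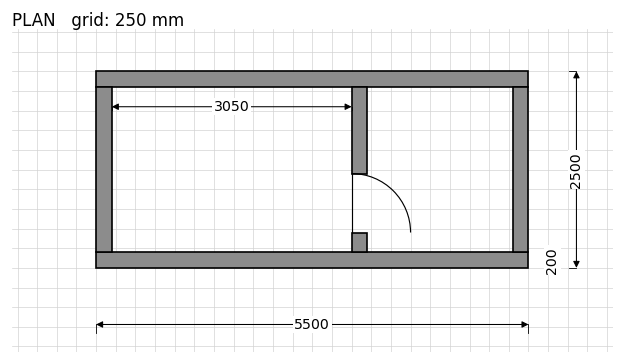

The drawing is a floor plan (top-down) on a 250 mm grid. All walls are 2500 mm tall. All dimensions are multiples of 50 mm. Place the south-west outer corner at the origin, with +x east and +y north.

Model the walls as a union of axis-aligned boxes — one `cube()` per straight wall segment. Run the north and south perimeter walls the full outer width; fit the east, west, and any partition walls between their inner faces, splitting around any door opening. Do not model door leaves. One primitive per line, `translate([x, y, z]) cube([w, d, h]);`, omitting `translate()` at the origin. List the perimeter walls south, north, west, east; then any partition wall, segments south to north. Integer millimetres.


cube([5500, 200, 2500]);
translate([0, 2300, 0]) cube([5500, 200, 2500]);
translate([0, 200, 0]) cube([200, 2100, 2500]);
translate([5300, 200, 0]) cube([200, 2100, 2500]);
translate([3250, 200, 0]) cube([200, 250, 2500]);
translate([3250, 1200, 0]) cube([200, 1100, 2500]);
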